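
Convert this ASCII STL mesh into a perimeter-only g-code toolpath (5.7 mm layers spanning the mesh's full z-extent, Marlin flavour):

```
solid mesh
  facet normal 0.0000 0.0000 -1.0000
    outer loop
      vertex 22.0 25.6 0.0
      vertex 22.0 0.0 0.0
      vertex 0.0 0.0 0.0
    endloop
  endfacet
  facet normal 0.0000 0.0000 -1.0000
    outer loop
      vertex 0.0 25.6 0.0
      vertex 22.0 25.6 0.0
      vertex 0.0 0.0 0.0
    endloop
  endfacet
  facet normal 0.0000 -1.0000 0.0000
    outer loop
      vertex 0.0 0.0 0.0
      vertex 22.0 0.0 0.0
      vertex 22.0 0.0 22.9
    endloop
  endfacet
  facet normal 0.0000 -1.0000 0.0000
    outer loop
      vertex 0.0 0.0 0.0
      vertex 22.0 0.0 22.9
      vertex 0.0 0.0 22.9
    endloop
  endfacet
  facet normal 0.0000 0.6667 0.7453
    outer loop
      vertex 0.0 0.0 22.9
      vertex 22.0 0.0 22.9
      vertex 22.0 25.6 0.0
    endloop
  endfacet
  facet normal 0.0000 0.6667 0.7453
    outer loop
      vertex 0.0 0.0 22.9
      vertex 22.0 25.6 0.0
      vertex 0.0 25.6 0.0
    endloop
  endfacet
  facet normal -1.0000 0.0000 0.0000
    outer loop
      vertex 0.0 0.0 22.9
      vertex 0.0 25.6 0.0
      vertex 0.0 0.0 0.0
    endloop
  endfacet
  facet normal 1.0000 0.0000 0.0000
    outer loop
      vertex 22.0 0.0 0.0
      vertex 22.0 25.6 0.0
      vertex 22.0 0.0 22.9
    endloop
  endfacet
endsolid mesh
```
; perimeter-only toolpath
G21 ; units = mm
G90 ; absolute positioning
G28 ; home
; layer 1
G0 Z5.7
G0 X0.0 Y0.0
G1 X22.0 Y0.0
G1 X22.0 Y19.2
G1 X0.0 Y19.2
G1 X0.0 Y0.0
; layer 2
G0 Z11.4
G0 X0.0 Y0.0
G1 X22.0 Y0.0
G1 X22.0 Y12.8
G1 X0.0 Y12.8
G1 X0.0 Y0.0
; layer 3
G0 Z17.2
G0 X0.0 Y0.0
G1 X22.0 Y0.0
G1 X22.0 Y6.4
G1 X0.0 Y6.4
G1 X0.0 Y0.0
M2 ; end

The solid is a wedge (ramp): 22 × 25.6 mm base, rising to 22.9 mm along the y=0 edge and sloping linearly to z=0 at y=25.6. Slicing at Δz = 5.7 mm — 4 equal slices spanning the solid's height, so layer i sits at z = i·h/4 — gives 3 non-empty perimeters. Each is a 4-segment closed polygon; G0 lifts to the layer z and rapids to the start vertex, then G1 traces the edges. The cross-section shrinks linearly with z (the slice at the apex is degenerate and omitted).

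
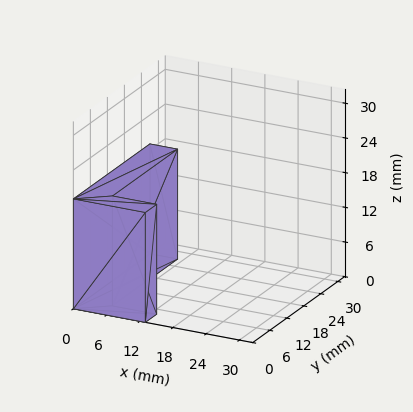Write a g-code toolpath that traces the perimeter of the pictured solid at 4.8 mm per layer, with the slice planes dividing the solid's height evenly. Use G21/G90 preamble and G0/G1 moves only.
Reading the render: the shape is an L-shaped prism: outer 13 × 27 mm, arm thicknesses ≈ 4 mm (horizontal) and 5 mm (vertical), extruded 19 mm in z (dimensions read to the nearest mm from the axis ticks). For the g-code, the solid's height is divided into equal slices at the stated Δz and each level perimeter traced with G1 moves after a G0 lift.

; perimeter-only toolpath
G21 ; units = mm
G90 ; absolute positioning
G28 ; home
; layer 1
G0 Z4.8
G0 X0.0 Y0.0
G1 X13.0 Y0.0
G1 X13.0 Y4.0
G1 X5.0 Y4.0
G1 X5.0 Y27.0
G1 X0.0 Y27.0
G1 X0.0 Y0.0
; layer 2
G0 Z9.5
G0 X0.0 Y0.0
G1 X13.0 Y0.0
G1 X13.0 Y4.0
G1 X5.0 Y4.0
G1 X5.0 Y27.0
G1 X0.0 Y27.0
G1 X0.0 Y0.0
; layer 3
G0 Z14.2
G0 X0.0 Y0.0
G1 X13.0 Y0.0
G1 X13.0 Y4.0
G1 X5.0 Y4.0
G1 X5.0 Y27.0
G1 X0.0 Y27.0
G1 X0.0 Y0.0
; layer 4
G0 Z19.0
G0 X0.0 Y0.0
G1 X13.0 Y0.0
G1 X13.0 Y4.0
G1 X5.0 Y4.0
G1 X5.0 Y27.0
G1 X0.0 Y27.0
G1 X0.0 Y0.0
M2 ; end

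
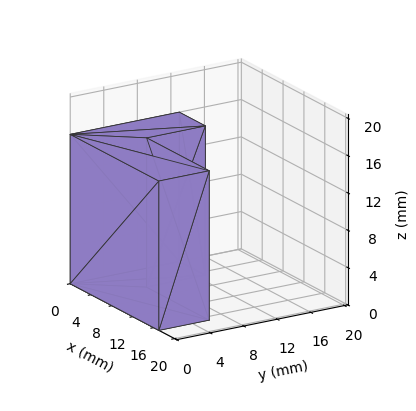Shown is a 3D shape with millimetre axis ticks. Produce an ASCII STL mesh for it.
Reading the render: the shape is an L-shaped prism: outer 17 × 13 mm, arm thicknesses ≈ 6 mm (horizontal) and 5 mm (vertical), extruded 16 mm in z (dimensions read to the nearest mm from the axis ticks). For the STL, each face is triangulated and given an outward normal.

solid part
  facet normal 0.0000 0.0000 -1.0000
    outer loop
      vertex 17.0 6.0 0.0
      vertex 17.0 0.0 0.0
      vertex 0.0 0.0 0.0
    endloop
  endfacet
  facet normal 0.0000 0.0000 -1.0000
    outer loop
      vertex 5.0 6.0 0.0
      vertex 17.0 6.0 0.0
      vertex 0.0 0.0 0.0
    endloop
  endfacet
  facet normal 0.0000 0.0000 -1.0000
    outer loop
      vertex 5.0 13.0 0.0
      vertex 5.0 6.0 0.0
      vertex 0.0 0.0 0.0
    endloop
  endfacet
  facet normal 0.0000 0.0000 -1.0000
    outer loop
      vertex 0.0 13.0 0.0
      vertex 5.0 13.0 0.0
      vertex 0.0 0.0 0.0
    endloop
  endfacet
  facet normal 0.0000 0.0000 1.0000
    outer loop
      vertex 0.0 0.0 16.0
      vertex 17.0 0.0 16.0
      vertex 17.0 6.0 16.0
    endloop
  endfacet
  facet normal 0.0000 0.0000 1.0000
    outer loop
      vertex 0.0 0.0 16.0
      vertex 17.0 6.0 16.0
      vertex 5.0 6.0 16.0
    endloop
  endfacet
  facet normal 0.0000 0.0000 1.0000
    outer loop
      vertex 0.0 0.0 16.0
      vertex 5.0 6.0 16.0
      vertex 5.0 13.0 16.0
    endloop
  endfacet
  facet normal 0.0000 0.0000 1.0000
    outer loop
      vertex 0.0 0.0 16.0
      vertex 5.0 13.0 16.0
      vertex 0.0 13.0 16.0
    endloop
  endfacet
  facet normal 0.0000 -1.0000 0.0000
    outer loop
      vertex 0.0 0.0 0.0
      vertex 17.0 0.0 0.0
      vertex 17.0 0.0 16.0
    endloop
  endfacet
  facet normal 0.0000 -1.0000 0.0000
    outer loop
      vertex 0.0 0.0 0.0
      vertex 17.0 0.0 16.0
      vertex 0.0 0.0 16.0
    endloop
  endfacet
  facet normal 1.0000 0.0000 0.0000
    outer loop
      vertex 17.0 0.0 0.0
      vertex 17.0 6.0 0.0
      vertex 17.0 6.0 16.0
    endloop
  endfacet
  facet normal 1.0000 0.0000 0.0000
    outer loop
      vertex 17.0 0.0 0.0
      vertex 17.0 6.0 16.0
      vertex 17.0 0.0 16.0
    endloop
  endfacet
  facet normal 0.0000 1.0000 0.0000
    outer loop
      vertex 17.0 6.0 0.0
      vertex 5.0 6.0 0.0
      vertex 5.0 6.0 16.0
    endloop
  endfacet
  facet normal 0.0000 1.0000 0.0000
    outer loop
      vertex 17.0 6.0 0.0
      vertex 5.0 6.0 16.0
      vertex 17.0 6.0 16.0
    endloop
  endfacet
  facet normal 1.0000 0.0000 0.0000
    outer loop
      vertex 5.0 6.0 0.0
      vertex 5.0 13.0 0.0
      vertex 5.0 13.0 16.0
    endloop
  endfacet
  facet normal 1.0000 0.0000 0.0000
    outer loop
      vertex 5.0 6.0 0.0
      vertex 5.0 13.0 16.0
      vertex 5.0 6.0 16.0
    endloop
  endfacet
  facet normal 0.0000 1.0000 0.0000
    outer loop
      vertex 5.0 13.0 0.0
      vertex 0.0 13.0 0.0
      vertex 0.0 13.0 16.0
    endloop
  endfacet
  facet normal 0.0000 1.0000 0.0000
    outer loop
      vertex 5.0 13.0 0.0
      vertex 0.0 13.0 16.0
      vertex 5.0 13.0 16.0
    endloop
  endfacet
  facet normal -1.0000 0.0000 0.0000
    outer loop
      vertex 0.0 13.0 0.0
      vertex 0.0 0.0 0.0
      vertex 0.0 0.0 16.0
    endloop
  endfacet
  facet normal -1.0000 0.0000 0.0000
    outer loop
      vertex 0.0 13.0 0.0
      vertex 0.0 0.0 16.0
      vertex 0.0 13.0 16.0
    endloop
  endfacet
endsolid part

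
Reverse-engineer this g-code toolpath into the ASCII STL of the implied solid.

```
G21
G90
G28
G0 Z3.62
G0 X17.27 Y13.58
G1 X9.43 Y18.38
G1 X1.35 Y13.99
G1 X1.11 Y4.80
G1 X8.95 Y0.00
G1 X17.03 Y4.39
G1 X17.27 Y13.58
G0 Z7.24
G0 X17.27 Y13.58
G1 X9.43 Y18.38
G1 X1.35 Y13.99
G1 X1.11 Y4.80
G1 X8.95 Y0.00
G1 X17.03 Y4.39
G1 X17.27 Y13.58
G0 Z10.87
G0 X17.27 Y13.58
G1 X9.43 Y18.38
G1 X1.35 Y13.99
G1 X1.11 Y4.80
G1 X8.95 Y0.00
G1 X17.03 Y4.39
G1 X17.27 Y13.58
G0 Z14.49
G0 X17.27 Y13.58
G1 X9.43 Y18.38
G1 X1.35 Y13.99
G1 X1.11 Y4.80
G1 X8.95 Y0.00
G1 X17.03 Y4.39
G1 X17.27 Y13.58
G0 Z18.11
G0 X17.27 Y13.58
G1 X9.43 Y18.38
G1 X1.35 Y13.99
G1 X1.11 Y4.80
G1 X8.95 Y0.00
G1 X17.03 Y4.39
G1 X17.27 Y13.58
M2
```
solid part
  facet normal 0.0000 0.0000 -1.0000
    outer loop
      vertex 1.35 13.99 0.00
      vertex 9.43 18.38 0.00
      vertex 17.27 13.58 0.00
    endloop
  endfacet
  facet normal 0.0000 0.0000 -1.0000
    outer loop
      vertex 1.11 4.80 0.00
      vertex 1.35 13.99 0.00
      vertex 17.27 13.58 0.00
    endloop
  endfacet
  facet normal 0.0000 0.0000 -1.0000
    outer loop
      vertex 8.95 0.00 0.00
      vertex 1.11 4.80 0.00
      vertex 17.27 13.58 0.00
    endloop
  endfacet
  facet normal 0.0000 0.0000 -1.0000
    outer loop
      vertex 17.03 4.39 0.00
      vertex 8.95 0.00 0.00
      vertex 17.27 13.58 0.00
    endloop
  endfacet
  facet normal 0.0000 0.0000 1.0000
    outer loop
      vertex 17.27 13.58 18.11
      vertex 9.43 18.38 18.11
      vertex 1.35 13.99 18.11
    endloop
  endfacet
  facet normal 0.0000 0.0000 1.0000
    outer loop
      vertex 17.27 13.58 18.11
      vertex 1.35 13.99 18.11
      vertex 1.11 4.80 18.11
    endloop
  endfacet
  facet normal 0.0000 0.0000 1.0000
    outer loop
      vertex 17.27 13.58 18.11
      vertex 1.11 4.80 18.11
      vertex 8.95 0.00 18.11
    endloop
  endfacet
  facet normal 0.0000 0.0000 1.0000
    outer loop
      vertex 17.27 13.58 18.11
      vertex 8.95 0.00 18.11
      vertex 17.03 4.39 18.11
    endloop
  endfacet
  facet normal 0.5222 0.8529 0.0000
    outer loop
      vertex 17.27 13.58 0.00
      vertex 9.43 18.38 0.00
      vertex 9.43 18.38 18.11
    endloop
  endfacet
  facet normal 0.5222 0.8529 0.0000
    outer loop
      vertex 17.27 13.58 0.00
      vertex 9.43 18.38 18.11
      vertex 17.27 13.58 18.11
    endloop
  endfacet
  facet normal -0.4774 0.8787 0.0000
    outer loop
      vertex 9.43 18.38 0.00
      vertex 1.35 13.99 0.00
      vertex 1.35 13.99 18.11
    endloop
  endfacet
  facet normal -0.4774 0.8787 0.0000
    outer loop
      vertex 9.43 18.38 0.00
      vertex 1.35 13.99 18.11
      vertex 9.43 18.38 18.11
    endloop
  endfacet
  facet normal -0.9997 0.0261 0.0000
    outer loop
      vertex 1.35 13.99 0.00
      vertex 1.11 4.80 0.00
      vertex 1.11 4.80 18.11
    endloop
  endfacet
  facet normal -0.9997 0.0261 0.0000
    outer loop
      vertex 1.35 13.99 0.00
      vertex 1.11 4.80 18.11
      vertex 1.35 13.99 18.11
    endloop
  endfacet
  facet normal -0.5222 -0.8529 0.0000
    outer loop
      vertex 1.11 4.80 0.00
      vertex 8.95 0.00 0.00
      vertex 8.95 0.00 18.11
    endloop
  endfacet
  facet normal -0.5222 -0.8529 0.0000
    outer loop
      vertex 1.11 4.80 0.00
      vertex 8.95 0.00 18.11
      vertex 1.11 4.80 18.11
    endloop
  endfacet
  facet normal 0.4774 -0.8787 0.0000
    outer loop
      vertex 8.95 0.00 0.00
      vertex 17.03 4.39 0.00
      vertex 17.03 4.39 18.11
    endloop
  endfacet
  facet normal 0.4774 -0.8787 0.0000
    outer loop
      vertex 8.95 0.00 0.00
      vertex 17.03 4.39 18.11
      vertex 8.95 0.00 18.11
    endloop
  endfacet
  facet normal 0.9997 -0.0261 0.0000
    outer loop
      vertex 17.03 4.39 0.00
      vertex 17.27 13.58 0.00
      vertex 17.27 13.58 18.11
    endloop
  endfacet
  facet normal 0.9997 -0.0261 0.0000
    outer loop
      vertex 17.03 4.39 0.00
      vertex 17.27 13.58 18.11
      vertex 17.03 4.39 18.11
    endloop
  endfacet
endsolid part

The G0 Z moves step by Δz≈3.62 mm. Every layer's G1 loop is the same polygon, so the solid is a straight extrusion of it from z=0 to z≈18.1. Closing with flat bottom and top caps and triangulating gives 20 facets — a regular 6-sided prism (a cylinder approximated with 6 flat sides), circumscribed radius ≈ 9.19 mm, height ≈ 18.1 mm.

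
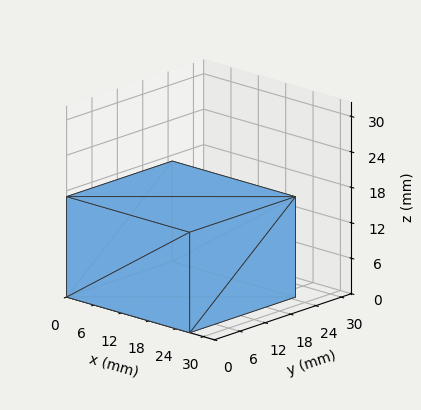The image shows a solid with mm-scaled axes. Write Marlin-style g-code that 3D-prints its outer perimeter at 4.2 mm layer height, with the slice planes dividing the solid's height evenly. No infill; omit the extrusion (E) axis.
Reading the render: the shape is a rectangular box, roughly 27 × 25 mm footprint and 17 mm tall (dimensions read to the nearest mm from the axis ticks). For the g-code, the solid's height is divided into equal slices at the stated Δz and each level perimeter traced with G1 moves after a G0 lift.

; perimeter-only toolpath
G21 ; units = mm
G90 ; absolute positioning
G28 ; home
; layer 1
G0 Z4.2
G0 X0.0 Y0.0
G1 X27.0 Y0.0
G1 X27.0 Y25.0
G1 X0.0 Y25.0
G1 X0.0 Y0.0
; layer 2
G0 Z8.5
G0 X0.0 Y0.0
G1 X27.0 Y0.0
G1 X27.0 Y25.0
G1 X0.0 Y25.0
G1 X0.0 Y0.0
; layer 3
G0 Z12.8
G0 X0.0 Y0.0
G1 X27.0 Y0.0
G1 X27.0 Y25.0
G1 X0.0 Y25.0
G1 X0.0 Y0.0
; layer 4
G0 Z17.0
G0 X0.0 Y0.0
G1 X27.0 Y0.0
G1 X27.0 Y25.0
G1 X0.0 Y25.0
G1 X0.0 Y0.0
M2 ; end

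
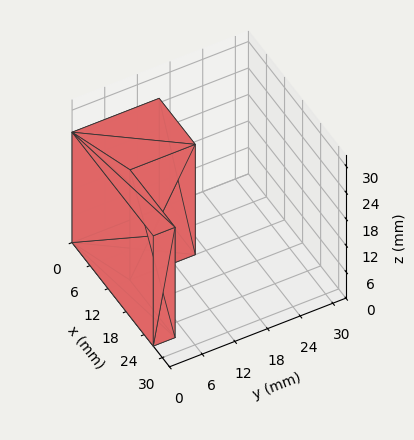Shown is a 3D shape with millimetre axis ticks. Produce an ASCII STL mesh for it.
Reading the render: the shape is an L-shaped prism: outer 27 × 16 mm, arm thicknesses ≈ 4 mm (horizontal) and 12 mm (vertical), extruded 25 mm in z (dimensions read to the nearest mm from the axis ticks). For the STL, each face is triangulated and given an outward normal.

solid part
  facet normal 0.0000 0.0000 -1.0000
    outer loop
      vertex 27.0 4.0 0.0
      vertex 27.0 0.0 0.0
      vertex 0.0 0.0 0.0
    endloop
  endfacet
  facet normal 0.0000 0.0000 -1.0000
    outer loop
      vertex 12.0 4.0 0.0
      vertex 27.0 4.0 0.0
      vertex 0.0 0.0 0.0
    endloop
  endfacet
  facet normal 0.0000 0.0000 -1.0000
    outer loop
      vertex 12.0 16.0 0.0
      vertex 12.0 4.0 0.0
      vertex 0.0 0.0 0.0
    endloop
  endfacet
  facet normal 0.0000 0.0000 -1.0000
    outer loop
      vertex 0.0 16.0 0.0
      vertex 12.0 16.0 0.0
      vertex 0.0 0.0 0.0
    endloop
  endfacet
  facet normal 0.0000 0.0000 1.0000
    outer loop
      vertex 0.0 0.0 25.0
      vertex 27.0 0.0 25.0
      vertex 27.0 4.0 25.0
    endloop
  endfacet
  facet normal 0.0000 0.0000 1.0000
    outer loop
      vertex 0.0 0.0 25.0
      vertex 27.0 4.0 25.0
      vertex 12.0 4.0 25.0
    endloop
  endfacet
  facet normal 0.0000 0.0000 1.0000
    outer loop
      vertex 0.0 0.0 25.0
      vertex 12.0 4.0 25.0
      vertex 12.0 16.0 25.0
    endloop
  endfacet
  facet normal 0.0000 0.0000 1.0000
    outer loop
      vertex 0.0 0.0 25.0
      vertex 12.0 16.0 25.0
      vertex 0.0 16.0 25.0
    endloop
  endfacet
  facet normal 0.0000 -1.0000 0.0000
    outer loop
      vertex 0.0 0.0 0.0
      vertex 27.0 0.0 0.0
      vertex 27.0 0.0 25.0
    endloop
  endfacet
  facet normal 0.0000 -1.0000 0.0000
    outer loop
      vertex 0.0 0.0 0.0
      vertex 27.0 0.0 25.0
      vertex 0.0 0.0 25.0
    endloop
  endfacet
  facet normal 1.0000 0.0000 0.0000
    outer loop
      vertex 27.0 0.0 0.0
      vertex 27.0 4.0 0.0
      vertex 27.0 4.0 25.0
    endloop
  endfacet
  facet normal 1.0000 0.0000 0.0000
    outer loop
      vertex 27.0 0.0 0.0
      vertex 27.0 4.0 25.0
      vertex 27.0 0.0 25.0
    endloop
  endfacet
  facet normal 0.0000 1.0000 0.0000
    outer loop
      vertex 27.0 4.0 0.0
      vertex 12.0 4.0 0.0
      vertex 12.0 4.0 25.0
    endloop
  endfacet
  facet normal 0.0000 1.0000 0.0000
    outer loop
      vertex 27.0 4.0 0.0
      vertex 12.0 4.0 25.0
      vertex 27.0 4.0 25.0
    endloop
  endfacet
  facet normal 1.0000 0.0000 0.0000
    outer loop
      vertex 12.0 4.0 0.0
      vertex 12.0 16.0 0.0
      vertex 12.0 16.0 25.0
    endloop
  endfacet
  facet normal 1.0000 0.0000 0.0000
    outer loop
      vertex 12.0 4.0 0.0
      vertex 12.0 16.0 25.0
      vertex 12.0 4.0 25.0
    endloop
  endfacet
  facet normal 0.0000 1.0000 0.0000
    outer loop
      vertex 12.0 16.0 0.0
      vertex 0.0 16.0 0.0
      vertex 0.0 16.0 25.0
    endloop
  endfacet
  facet normal 0.0000 1.0000 0.0000
    outer loop
      vertex 12.0 16.0 0.0
      vertex 0.0 16.0 25.0
      vertex 12.0 16.0 25.0
    endloop
  endfacet
  facet normal -1.0000 0.0000 0.0000
    outer loop
      vertex 0.0 16.0 0.0
      vertex 0.0 0.0 0.0
      vertex 0.0 0.0 25.0
    endloop
  endfacet
  facet normal -1.0000 0.0000 0.0000
    outer loop
      vertex 0.0 16.0 0.0
      vertex 0.0 0.0 25.0
      vertex 0.0 16.0 25.0
    endloop
  endfacet
endsolid part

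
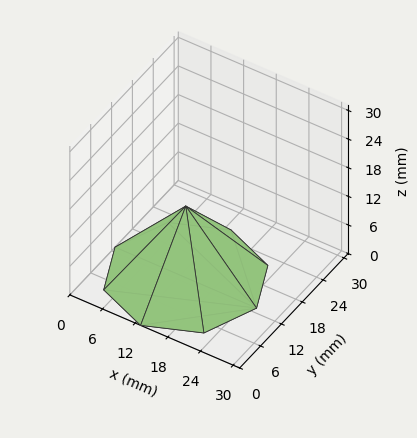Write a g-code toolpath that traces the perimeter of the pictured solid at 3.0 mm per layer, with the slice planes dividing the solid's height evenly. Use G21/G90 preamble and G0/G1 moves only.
Reading the render: the shape is a regular 8-sided pyramid, base circumscribed radius ≈ 13 mm, apex at z ≈ 15 mm (dimensions read to the nearest mm from the axis ticks). For the g-code, the solid's height is divided into equal slices at the stated Δz and each level perimeter traced with G1 moves after a G0 lift.

; perimeter-only toolpath
G21 ; units = mm
G90 ; absolute positioning
G28 ; home
; layer 1
G0 Z3.0
G0 X23.4 Y13.0
G1 X20.4 Y20.4
G1 X13.0 Y23.4
G1 X5.6 Y20.4
G1 X2.6 Y13.0
G1 X5.6 Y5.6
G1 X13.0 Y2.6
G1 X20.4 Y5.6
G1 X23.4 Y13.0
; layer 2
G0 Z6.0
G0 X20.8 Y13.0
G1 X18.5 Y18.5
G1 X13.0 Y20.8
G1 X7.5 Y18.5
G1 X5.2 Y13.0
G1 X7.5 Y7.5
G1 X13.0 Y5.2
G1 X18.5 Y7.5
G1 X20.8 Y13.0
; layer 3
G0 Z9.0
G0 X18.2 Y13.0
G1 X16.7 Y16.7
G1 X13.0 Y18.2
G1 X9.3 Y16.7
G1 X7.8 Y13.0
G1 X9.3 Y9.3
G1 X13.0 Y7.8
G1 X16.7 Y9.3
G1 X18.2 Y13.0
; layer 4
G0 Z12.0
G0 X15.6 Y13.0
G1 X14.8 Y14.8
G1 X13.0 Y15.6
G1 X11.2 Y14.8
G1 X10.4 Y13.0
G1 X11.2 Y11.2
G1 X13.0 Y10.4
G1 X14.8 Y11.2
G1 X15.6 Y13.0
M2 ; end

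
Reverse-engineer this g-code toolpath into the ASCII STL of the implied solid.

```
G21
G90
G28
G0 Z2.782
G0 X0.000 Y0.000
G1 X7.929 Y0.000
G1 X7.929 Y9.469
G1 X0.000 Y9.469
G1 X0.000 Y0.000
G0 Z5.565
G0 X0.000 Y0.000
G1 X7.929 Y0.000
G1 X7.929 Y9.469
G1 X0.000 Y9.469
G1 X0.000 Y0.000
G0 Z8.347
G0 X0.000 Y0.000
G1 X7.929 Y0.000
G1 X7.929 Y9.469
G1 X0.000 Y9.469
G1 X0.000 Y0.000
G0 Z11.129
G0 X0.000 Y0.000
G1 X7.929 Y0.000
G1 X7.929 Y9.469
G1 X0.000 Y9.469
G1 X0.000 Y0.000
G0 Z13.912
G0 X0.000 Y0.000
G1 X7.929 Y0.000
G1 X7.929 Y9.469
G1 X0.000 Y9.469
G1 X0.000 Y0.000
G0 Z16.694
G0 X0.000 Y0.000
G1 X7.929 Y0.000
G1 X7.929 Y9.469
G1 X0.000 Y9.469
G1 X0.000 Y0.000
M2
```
solid part
  facet normal 0.0000 0.0000 -1.0000
    outer loop
      vertex 7.929 9.469 0.000
      vertex 7.929 0.000 0.000
      vertex 0.000 0.000 0.000
    endloop
  endfacet
  facet normal 0.0000 0.0000 -1.0000
    outer loop
      vertex 0.000 9.469 0.000
      vertex 7.929 9.469 0.000
      vertex 0.000 0.000 0.000
    endloop
  endfacet
  facet normal 0.0000 0.0000 1.0000
    outer loop
      vertex 0.000 0.000 16.694
      vertex 7.929 0.000 16.694
      vertex 7.929 9.469 16.694
    endloop
  endfacet
  facet normal 0.0000 0.0000 1.0000
    outer loop
      vertex 0.000 0.000 16.694
      vertex 7.929 9.469 16.694
      vertex 0.000 9.469 16.694
    endloop
  endfacet
  facet normal 0.0000 -1.0000 0.0000
    outer loop
      vertex 0.000 0.000 0.000
      vertex 7.929 0.000 0.000
      vertex 7.929 0.000 16.694
    endloop
  endfacet
  facet normal 0.0000 -1.0000 0.0000
    outer loop
      vertex 0.000 0.000 0.000
      vertex 7.929 0.000 16.694
      vertex 0.000 0.000 16.694
    endloop
  endfacet
  facet normal 0.0000 1.0000 0.0000
    outer loop
      vertex 7.929 9.469 16.694
      vertex 7.929 9.469 0.000
      vertex 0.000 9.469 0.000
    endloop
  endfacet
  facet normal 0.0000 1.0000 0.0000
    outer loop
      vertex 0.000 9.469 16.694
      vertex 7.929 9.469 16.694
      vertex 0.000 9.469 0.000
    endloop
  endfacet
  facet normal -1.0000 0.0000 0.0000
    outer loop
      vertex 0.000 9.469 16.694
      vertex 0.000 9.469 0.000
      vertex 0.000 0.000 0.000
    endloop
  endfacet
  facet normal -1.0000 0.0000 0.0000
    outer loop
      vertex 0.000 0.000 16.694
      vertex 0.000 9.469 16.694
      vertex 0.000 0.000 0.000
    endloop
  endfacet
  facet normal 1.0000 0.0000 0.0000
    outer loop
      vertex 7.929 0.000 0.000
      vertex 7.929 9.469 0.000
      vertex 7.929 9.469 16.694
    endloop
  endfacet
  facet normal 1.0000 0.0000 0.0000
    outer loop
      vertex 7.929 0.000 0.000
      vertex 7.929 9.469 16.694
      vertex 7.929 0.000 16.694
    endloop
  endfacet
endsolid part

The G0 Z moves step by Δz≈2.782 mm. Every layer's G1 loop is the same polygon, so the solid is a straight extrusion of it from z=0 to z≈16.7. Closing with flat bottom and top caps and triangulating gives 12 facets — a rectangular box, roughly 7.93 × 9.47 mm footprint and 16.7 mm tall.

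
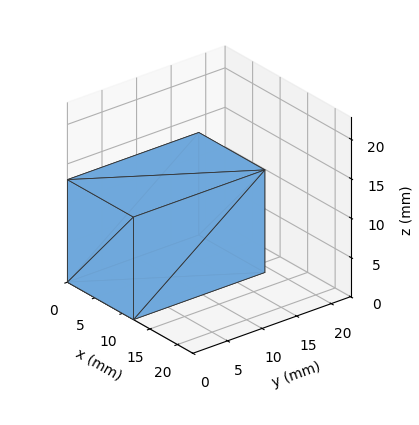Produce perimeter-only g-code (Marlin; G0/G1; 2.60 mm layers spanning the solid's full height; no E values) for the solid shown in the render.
Reading the render: the shape is a rectangular box, roughly 12 × 19 mm footprint and 13 mm tall (dimensions read to the nearest mm from the axis ticks). For the g-code, the solid's height is divided into equal slices at the stated Δz and each level perimeter traced with G1 moves after a G0 lift.

; perimeter-only toolpath
G21 ; units = mm
G90 ; absolute positioning
G28 ; home
; layer 1
G0 Z2.60
G0 X0.00 Y0.00
G1 X12.00 Y0.00
G1 X12.00 Y19.00
G1 X0.00 Y19.00
G1 X0.00 Y0.00
; layer 2
G0 Z5.20
G0 X0.00 Y0.00
G1 X12.00 Y0.00
G1 X12.00 Y19.00
G1 X0.00 Y19.00
G1 X0.00 Y0.00
; layer 3
G0 Z7.80
G0 X0.00 Y0.00
G1 X12.00 Y0.00
G1 X12.00 Y19.00
G1 X0.00 Y19.00
G1 X0.00 Y0.00
; layer 4
G0 Z10.40
G0 X0.00 Y0.00
G1 X12.00 Y0.00
G1 X12.00 Y19.00
G1 X0.00 Y19.00
G1 X0.00 Y0.00
; layer 5
G0 Z13.00
G0 X0.00 Y0.00
G1 X12.00 Y0.00
G1 X12.00 Y19.00
G1 X0.00 Y19.00
G1 X0.00 Y0.00
M2 ; end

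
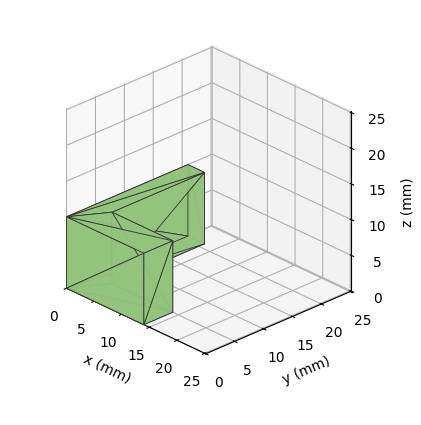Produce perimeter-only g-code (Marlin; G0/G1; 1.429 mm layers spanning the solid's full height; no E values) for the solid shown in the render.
Reading the render: the shape is an L-shaped prism: outer 14 × 21 mm, arm thicknesses ≈ 5 mm (horizontal) and 3 mm (vertical), extruded 10 mm in z (dimensions read to the nearest mm from the axis ticks). For the g-code, the solid's height is divided into equal slices at the stated Δz and each level perimeter traced with G1 moves after a G0 lift.

; perimeter-only toolpath
G21 ; units = mm
G90 ; absolute positioning
G28 ; home
; layer 1
G0 Z1.429
G0 X0.000 Y0.000
G1 X14.000 Y0.000
G1 X14.000 Y5.000
G1 X3.000 Y5.000
G1 X3.000 Y21.000
G1 X0.000 Y21.000
G1 X0.000 Y0.000
; layer 2
G0 Z2.857
G0 X0.000 Y0.000
G1 X14.000 Y0.000
G1 X14.000 Y5.000
G1 X3.000 Y5.000
G1 X3.000 Y21.000
G1 X0.000 Y21.000
G1 X0.000 Y0.000
; layer 3
G0 Z4.286
G0 X0.000 Y0.000
G1 X14.000 Y0.000
G1 X14.000 Y5.000
G1 X3.000 Y5.000
G1 X3.000 Y21.000
G1 X0.000 Y21.000
G1 X0.000 Y0.000
; layer 4
G0 Z5.714
G0 X0.000 Y0.000
G1 X14.000 Y0.000
G1 X14.000 Y5.000
G1 X3.000 Y5.000
G1 X3.000 Y21.000
G1 X0.000 Y21.000
G1 X0.000 Y0.000
; layer 5
G0 Z7.143
G0 X0.000 Y0.000
G1 X14.000 Y0.000
G1 X14.000 Y5.000
G1 X3.000 Y5.000
G1 X3.000 Y21.000
G1 X0.000 Y21.000
G1 X0.000 Y0.000
; layer 6
G0 Z8.571
G0 X0.000 Y0.000
G1 X14.000 Y0.000
G1 X14.000 Y5.000
G1 X3.000 Y5.000
G1 X3.000 Y21.000
G1 X0.000 Y21.000
G1 X0.000 Y0.000
; layer 7
G0 Z10.000
G0 X0.000 Y0.000
G1 X14.000 Y0.000
G1 X14.000 Y5.000
G1 X3.000 Y5.000
G1 X3.000 Y21.000
G1 X0.000 Y21.000
G1 X0.000 Y0.000
M2 ; end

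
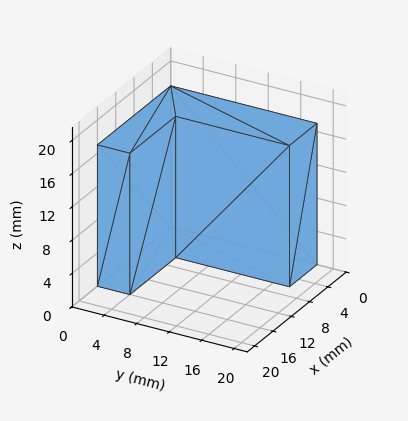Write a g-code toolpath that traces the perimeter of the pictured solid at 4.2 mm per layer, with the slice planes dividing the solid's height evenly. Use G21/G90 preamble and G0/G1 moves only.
Reading the render: the shape is an L-shaped prism: outer 16 × 18 mm, arm thicknesses ≈ 4 mm (horizontal) and 6 mm (vertical), extruded 17 mm in z (dimensions read to the nearest mm from the axis ticks). For the g-code, the solid's height is divided into equal slices at the stated Δz and each level perimeter traced with G1 moves after a G0 lift.

; perimeter-only toolpath
G21 ; units = mm
G90 ; absolute positioning
G28 ; home
; layer 1
G0 Z4.2
G0 X0.0 Y0.0
G1 X16.0 Y0.0
G1 X16.0 Y4.0
G1 X6.0 Y4.0
G1 X6.0 Y18.0
G1 X0.0 Y18.0
G1 X0.0 Y0.0
; layer 2
G0 Z8.5
G0 X0.0 Y0.0
G1 X16.0 Y0.0
G1 X16.0 Y4.0
G1 X6.0 Y4.0
G1 X6.0 Y18.0
G1 X0.0 Y18.0
G1 X0.0 Y0.0
; layer 3
G0 Z12.8
G0 X0.0 Y0.0
G1 X16.0 Y0.0
G1 X16.0 Y4.0
G1 X6.0 Y4.0
G1 X6.0 Y18.0
G1 X0.0 Y18.0
G1 X0.0 Y0.0
; layer 4
G0 Z17.0
G0 X0.0 Y0.0
G1 X16.0 Y0.0
G1 X16.0 Y4.0
G1 X6.0 Y4.0
G1 X6.0 Y18.0
G1 X0.0 Y18.0
G1 X0.0 Y0.0
M2 ; end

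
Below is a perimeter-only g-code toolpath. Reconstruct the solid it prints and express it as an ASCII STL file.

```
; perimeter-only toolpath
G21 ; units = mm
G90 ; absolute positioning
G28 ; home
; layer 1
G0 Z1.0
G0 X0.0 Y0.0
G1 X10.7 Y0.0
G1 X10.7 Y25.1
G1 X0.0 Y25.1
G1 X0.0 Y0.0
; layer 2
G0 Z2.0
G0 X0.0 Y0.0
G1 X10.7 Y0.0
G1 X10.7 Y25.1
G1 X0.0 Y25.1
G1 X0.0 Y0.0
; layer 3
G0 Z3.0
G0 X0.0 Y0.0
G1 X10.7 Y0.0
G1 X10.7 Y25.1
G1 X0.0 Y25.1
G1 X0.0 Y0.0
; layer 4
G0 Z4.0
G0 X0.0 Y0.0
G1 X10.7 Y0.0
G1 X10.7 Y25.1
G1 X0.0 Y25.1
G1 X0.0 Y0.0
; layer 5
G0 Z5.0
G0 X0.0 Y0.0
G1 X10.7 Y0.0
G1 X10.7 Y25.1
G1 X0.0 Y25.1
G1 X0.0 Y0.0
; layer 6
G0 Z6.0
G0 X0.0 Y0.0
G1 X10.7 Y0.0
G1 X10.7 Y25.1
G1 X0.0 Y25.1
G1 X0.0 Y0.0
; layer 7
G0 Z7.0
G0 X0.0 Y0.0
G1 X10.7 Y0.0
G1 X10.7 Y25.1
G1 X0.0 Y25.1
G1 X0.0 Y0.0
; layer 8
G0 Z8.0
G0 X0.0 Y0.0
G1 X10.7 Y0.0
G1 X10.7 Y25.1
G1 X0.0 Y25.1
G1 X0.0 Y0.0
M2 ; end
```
solid part
  facet normal 0.0000 0.0000 -1.0000
    outer loop
      vertex 10.7 25.1 0.0
      vertex 10.7 0.0 0.0
      vertex 0.0 0.0 0.0
    endloop
  endfacet
  facet normal 0.0000 0.0000 -1.0000
    outer loop
      vertex 0.0 25.1 0.0
      vertex 10.7 25.1 0.0
      vertex 0.0 0.0 0.0
    endloop
  endfacet
  facet normal 0.0000 0.0000 1.0000
    outer loop
      vertex 0.0 0.0 8.0
      vertex 10.7 0.0 8.0
      vertex 10.7 25.1 8.0
    endloop
  endfacet
  facet normal 0.0000 0.0000 1.0000
    outer loop
      vertex 0.0 0.0 8.0
      vertex 10.7 25.1 8.0
      vertex 0.0 25.1 8.0
    endloop
  endfacet
  facet normal 0.0000 -1.0000 0.0000
    outer loop
      vertex 0.0 0.0 0.0
      vertex 10.7 0.0 0.0
      vertex 10.7 0.0 8.0
    endloop
  endfacet
  facet normal 0.0000 -1.0000 0.0000
    outer loop
      vertex 0.0 0.0 0.0
      vertex 10.7 0.0 8.0
      vertex 0.0 0.0 8.0
    endloop
  endfacet
  facet normal 0.0000 1.0000 0.0000
    outer loop
      vertex 10.7 25.1 8.0
      vertex 10.7 25.1 0.0
      vertex 0.0 25.1 0.0
    endloop
  endfacet
  facet normal 0.0000 1.0000 0.0000
    outer loop
      vertex 0.0 25.1 8.0
      vertex 10.7 25.1 8.0
      vertex 0.0 25.1 0.0
    endloop
  endfacet
  facet normal -1.0000 0.0000 0.0000
    outer loop
      vertex 0.0 25.1 8.0
      vertex 0.0 25.1 0.0
      vertex 0.0 0.0 0.0
    endloop
  endfacet
  facet normal -1.0000 0.0000 0.0000
    outer loop
      vertex 0.0 0.0 8.0
      vertex 0.0 25.1 8.0
      vertex 0.0 0.0 0.0
    endloop
  endfacet
  facet normal 1.0000 0.0000 0.0000
    outer loop
      vertex 10.7 0.0 0.0
      vertex 10.7 25.1 0.0
      vertex 10.7 25.1 8.0
    endloop
  endfacet
  facet normal 1.0000 0.0000 0.0000
    outer loop
      vertex 10.7 0.0 0.0
      vertex 10.7 25.1 8.0
      vertex 10.7 0.0 8.0
    endloop
  endfacet
endsolid part

The G0 Z moves step by Δz≈1.0 mm. Every layer's G1 loop is the same polygon, so the solid is a straight extrusion of it from z=0 to z≈8. Closing with flat bottom and top caps and triangulating gives 12 facets — a rectangular box, roughly 10.7 × 25.1 mm footprint and 8 mm tall.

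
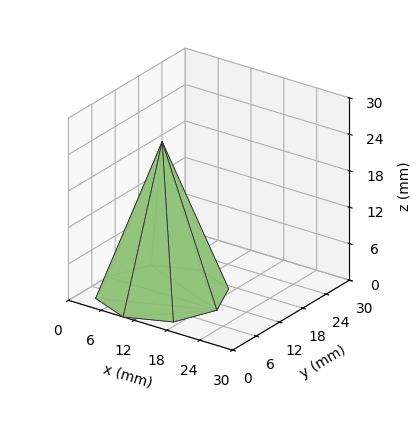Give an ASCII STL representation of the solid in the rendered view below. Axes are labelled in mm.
Reading the render: the shape is a regular 8-sided pyramid, base circumscribed radius ≈ 10 mm, apex at z ≈ 25 mm (dimensions read to the nearest mm from the axis ticks). For the STL, each face is triangulated and given an outward normal.

solid part
  facet normal 0.0000 0.0000 -1.0000
    outer loop
      vertex 10.0 20.0 0.0
      vertex 17.1 17.1 0.0
      vertex 20.0 10.0 0.0
    endloop
  endfacet
  facet normal 0.0000 0.0000 -1.0000
    outer loop
      vertex 2.9 17.1 0.0
      vertex 10.0 20.0 0.0
      vertex 20.0 10.0 0.0
    endloop
  endfacet
  facet normal 0.0000 0.0000 -1.0000
    outer loop
      vertex 0.0 10.0 0.0
      vertex 2.9 17.1 0.0
      vertex 20.0 10.0 0.0
    endloop
  endfacet
  facet normal 0.0000 0.0000 -1.0000
    outer loop
      vertex 2.9 2.9 0.0
      vertex 0.0 10.0 0.0
      vertex 20.0 10.0 0.0
    endloop
  endfacet
  facet normal 0.0000 0.0000 -1.0000
    outer loop
      vertex 10.0 0.0 0.0
      vertex 2.9 2.9 0.0
      vertex 20.0 10.0 0.0
    endloop
  endfacet
  facet normal 0.0000 0.0000 -1.0000
    outer loop
      vertex 17.1 2.9 0.0
      vertex 10.0 0.0 0.0
      vertex 20.0 10.0 0.0
    endloop
  endfacet
  facet normal 0.8681 0.3546 0.3473
    outer loop
      vertex 20.0 10.0 0.0
      vertex 17.1 17.1 0.0
      vertex 10.0 10.0 25.0
    endloop
  endfacet
  facet normal 0.3546 0.8681 0.3473
    outer loop
      vertex 17.1 17.1 0.0
      vertex 10.0 20.0 0.0
      vertex 10.0 10.0 25.0
    endloop
  endfacet
  facet normal -0.3546 0.8681 0.3473
    outer loop
      vertex 10.0 20.0 0.0
      vertex 2.9 17.1 0.0
      vertex 10.0 10.0 25.0
    endloop
  endfacet
  facet normal -0.8681 0.3546 0.3473
    outer loop
      vertex 2.9 17.1 0.0
      vertex 0.0 10.0 0.0
      vertex 10.0 10.0 25.0
    endloop
  endfacet
  facet normal -0.8681 -0.3546 0.3473
    outer loop
      vertex 0.0 10.0 0.0
      vertex 2.9 2.9 0.0
      vertex 10.0 10.0 25.0
    endloop
  endfacet
  facet normal -0.3546 -0.8681 0.3473
    outer loop
      vertex 2.9 2.9 0.0
      vertex 10.0 0.0 0.0
      vertex 10.0 10.0 25.0
    endloop
  endfacet
  facet normal 0.3546 -0.8681 0.3473
    outer loop
      vertex 10.0 0.0 0.0
      vertex 17.1 2.9 0.0
      vertex 10.0 10.0 25.0
    endloop
  endfacet
  facet normal 0.8681 -0.3546 0.3473
    outer loop
      vertex 17.1 2.9 0.0
      vertex 20.0 10.0 0.0
      vertex 10.0 10.0 25.0
    endloop
  endfacet
endsolid part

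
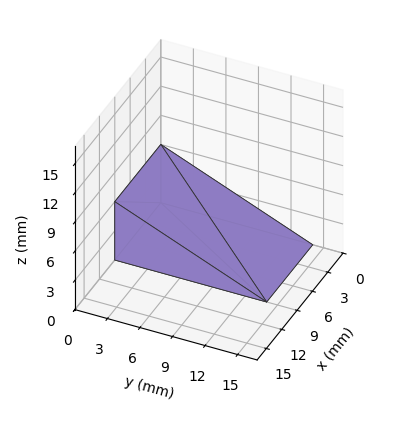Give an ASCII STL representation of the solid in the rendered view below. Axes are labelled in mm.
Reading the render: the shape is a wedge (ramp): 9 × 14 mm base, rising to 6 mm along the y=0 edge and sloping linearly to z=0 at y=14 (dimensions read to the nearest mm from the axis ticks). For the STL, each face is triangulated and given an outward normal.

solid part
  facet normal 0.0000 0.0000 -1.0000
    outer loop
      vertex 9.00 14.00 0.00
      vertex 9.00 0.00 0.00
      vertex 0.00 0.00 0.00
    endloop
  endfacet
  facet normal 0.0000 0.0000 -1.0000
    outer loop
      vertex 0.00 14.00 0.00
      vertex 9.00 14.00 0.00
      vertex 0.00 0.00 0.00
    endloop
  endfacet
  facet normal 0.0000 -1.0000 0.0000
    outer loop
      vertex 0.00 0.00 0.00
      vertex 9.00 0.00 0.00
      vertex 9.00 0.00 6.00
    endloop
  endfacet
  facet normal 0.0000 -1.0000 0.0000
    outer loop
      vertex 0.00 0.00 0.00
      vertex 9.00 0.00 6.00
      vertex 0.00 0.00 6.00
    endloop
  endfacet
  facet normal 0.0000 0.3939 0.9191
    outer loop
      vertex 0.00 0.00 6.00
      vertex 9.00 0.00 6.00
      vertex 9.00 14.00 0.00
    endloop
  endfacet
  facet normal 0.0000 0.3939 0.9191
    outer loop
      vertex 0.00 0.00 6.00
      vertex 9.00 14.00 0.00
      vertex 0.00 14.00 0.00
    endloop
  endfacet
  facet normal -1.0000 0.0000 0.0000
    outer loop
      vertex 0.00 0.00 6.00
      vertex 0.00 14.00 0.00
      vertex 0.00 0.00 0.00
    endloop
  endfacet
  facet normal 1.0000 0.0000 0.0000
    outer loop
      vertex 9.00 0.00 0.00
      vertex 9.00 14.00 0.00
      vertex 9.00 0.00 6.00
    endloop
  endfacet
endsolid part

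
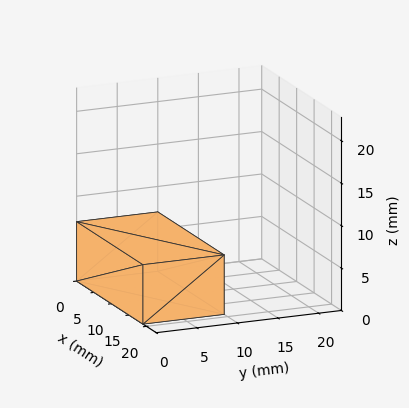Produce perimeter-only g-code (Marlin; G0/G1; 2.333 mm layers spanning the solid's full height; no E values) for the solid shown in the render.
Reading the render: the shape is a rectangular box, roughly 19 × 10 mm footprint and 7 mm tall (dimensions read to the nearest mm from the axis ticks). For the g-code, the solid's height is divided into equal slices at the stated Δz and each level perimeter traced with G1 moves after a G0 lift.

; perimeter-only toolpath
G21 ; units = mm
G90 ; absolute positioning
G28 ; home
; layer 1
G0 Z2.333
G0 X0.000 Y0.000
G1 X19.000 Y0.000
G1 X19.000 Y10.000
G1 X0.000 Y10.000
G1 X0.000 Y0.000
; layer 2
G0 Z4.667
G0 X0.000 Y0.000
G1 X19.000 Y0.000
G1 X19.000 Y10.000
G1 X0.000 Y10.000
G1 X0.000 Y0.000
; layer 3
G0 Z7.000
G0 X0.000 Y0.000
G1 X19.000 Y0.000
G1 X19.000 Y10.000
G1 X0.000 Y10.000
G1 X0.000 Y0.000
M2 ; end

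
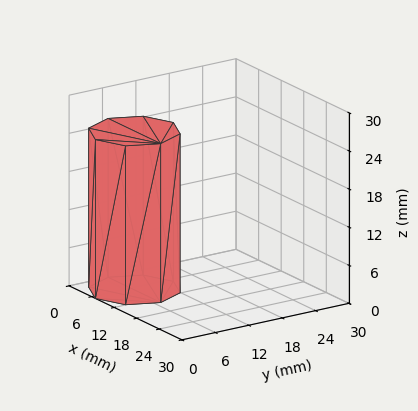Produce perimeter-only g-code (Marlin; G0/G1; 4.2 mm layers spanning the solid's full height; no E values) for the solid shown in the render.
Reading the render: the shape is a regular 8-sided prism (a cylinder approximated with 8 flat sides), circumscribed radius ≈ 7 mm, height ≈ 25 mm (dimensions read to the nearest mm from the axis ticks). For the g-code, the solid's height is divided into equal slices at the stated Δz and each level perimeter traced with G1 moves after a G0 lift.

; perimeter-only toolpath
G21 ; units = mm
G90 ; absolute positioning
G28 ; home
; layer 1
G0 Z4.2
G0 X14.0 Y7.0
G1 X11.9 Y11.9
G1 X7.0 Y14.0
G1 X2.1 Y11.9
G1 X0.0 Y7.0
G1 X2.1 Y2.1
G1 X7.0 Y0.0
G1 X11.9 Y2.1
G1 X14.0 Y7.0
; layer 2
G0 Z8.3
G0 X14.0 Y7.0
G1 X11.9 Y11.9
G1 X7.0 Y14.0
G1 X2.1 Y11.9
G1 X0.0 Y7.0
G1 X2.1 Y2.1
G1 X7.0 Y0.0
G1 X11.9 Y2.1
G1 X14.0 Y7.0
; layer 3
G0 Z12.5
G0 X14.0 Y7.0
G1 X11.9 Y11.9
G1 X7.0 Y14.0
G1 X2.1 Y11.9
G1 X0.0 Y7.0
G1 X2.1 Y2.1
G1 X7.0 Y0.0
G1 X11.9 Y2.1
G1 X14.0 Y7.0
; layer 4
G0 Z16.7
G0 X14.0 Y7.0
G1 X11.9 Y11.9
G1 X7.0 Y14.0
G1 X2.1 Y11.9
G1 X0.0 Y7.0
G1 X2.1 Y2.1
G1 X7.0 Y0.0
G1 X11.9 Y2.1
G1 X14.0 Y7.0
; layer 5
G0 Z20.8
G0 X14.0 Y7.0
G1 X11.9 Y11.9
G1 X7.0 Y14.0
G1 X2.1 Y11.9
G1 X0.0 Y7.0
G1 X2.1 Y2.1
G1 X7.0 Y0.0
G1 X11.9 Y2.1
G1 X14.0 Y7.0
; layer 6
G0 Z25.0
G0 X14.0 Y7.0
G1 X11.9 Y11.9
G1 X7.0 Y14.0
G1 X2.1 Y11.9
G1 X0.0 Y7.0
G1 X2.1 Y2.1
G1 X7.0 Y0.0
G1 X11.9 Y2.1
G1 X14.0 Y7.0
M2 ; end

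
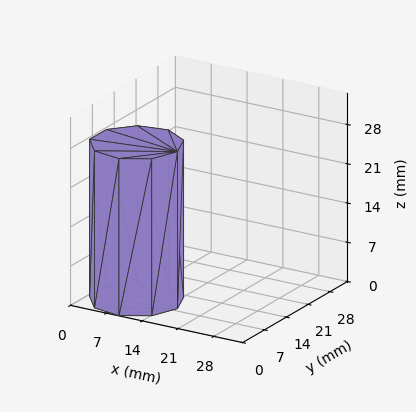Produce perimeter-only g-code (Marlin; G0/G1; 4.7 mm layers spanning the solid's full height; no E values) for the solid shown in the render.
Reading the render: the shape is a regular 9-sided prism (a cylinder approximated with 9 flat sides), circumscribed radius ≈ 8 mm, height ≈ 28 mm (dimensions read to the nearest mm from the axis ticks). For the g-code, the solid's height is divided into equal slices at the stated Δz and each level perimeter traced with G1 moves after a G0 lift.

; perimeter-only toolpath
G21 ; units = mm
G90 ; absolute positioning
G28 ; home
; layer 1
G0 Z4.7
G0 X16.0 Y8.0
G1 X14.1 Y13.1
G1 X9.4 Y15.9
G1 X4.0 Y14.9
G1 X0.5 Y10.7
G1 X0.5 Y5.3
G1 X4.0 Y1.1
G1 X9.4 Y0.1
G1 X14.1 Y2.9
G1 X16.0 Y8.0
; layer 2
G0 Z9.3
G0 X16.0 Y8.0
G1 X14.1 Y13.1
G1 X9.4 Y15.9
G1 X4.0 Y14.9
G1 X0.5 Y10.7
G1 X0.5 Y5.3
G1 X4.0 Y1.1
G1 X9.4 Y0.1
G1 X14.1 Y2.9
G1 X16.0 Y8.0
; layer 3
G0 Z14.0
G0 X16.0 Y8.0
G1 X14.1 Y13.1
G1 X9.4 Y15.9
G1 X4.0 Y14.9
G1 X0.5 Y10.7
G1 X0.5 Y5.3
G1 X4.0 Y1.1
G1 X9.4 Y0.1
G1 X14.1 Y2.9
G1 X16.0 Y8.0
; layer 4
G0 Z18.7
G0 X16.0 Y8.0
G1 X14.1 Y13.1
G1 X9.4 Y15.9
G1 X4.0 Y14.9
G1 X0.5 Y10.7
G1 X0.5 Y5.3
G1 X4.0 Y1.1
G1 X9.4 Y0.1
G1 X14.1 Y2.9
G1 X16.0 Y8.0
; layer 5
G0 Z23.3
G0 X16.0 Y8.0
G1 X14.1 Y13.1
G1 X9.4 Y15.9
G1 X4.0 Y14.9
G1 X0.5 Y10.7
G1 X0.5 Y5.3
G1 X4.0 Y1.1
G1 X9.4 Y0.1
G1 X14.1 Y2.9
G1 X16.0 Y8.0
; layer 6
G0 Z28.0
G0 X16.0 Y8.0
G1 X14.1 Y13.1
G1 X9.4 Y15.9
G1 X4.0 Y14.9
G1 X0.5 Y10.7
G1 X0.5 Y5.3
G1 X4.0 Y1.1
G1 X9.4 Y0.1
G1 X14.1 Y2.9
G1 X16.0 Y8.0
M2 ; end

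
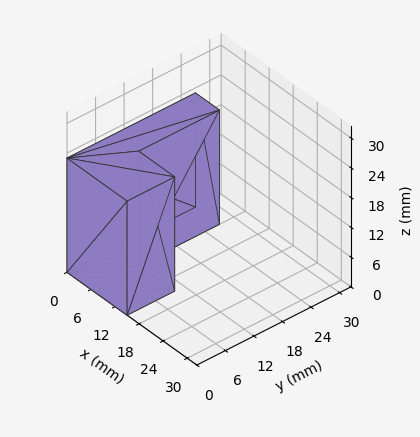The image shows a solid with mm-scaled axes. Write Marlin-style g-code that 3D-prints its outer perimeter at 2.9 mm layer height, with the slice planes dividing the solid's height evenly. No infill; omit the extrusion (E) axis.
Reading the render: the shape is an L-shaped prism: outer 15 × 27 mm, arm thicknesses ≈ 10 mm (horizontal) and 6 mm (vertical), extruded 23 mm in z (dimensions read to the nearest mm from the axis ticks). For the g-code, the solid's height is divided into equal slices at the stated Δz and each level perimeter traced with G1 moves after a G0 lift.

; perimeter-only toolpath
G21 ; units = mm
G90 ; absolute positioning
G28 ; home
; layer 1
G0 Z2.9
G0 X0.0 Y0.0
G1 X15.0 Y0.0
G1 X15.0 Y10.0
G1 X6.0 Y10.0
G1 X6.0 Y27.0
G1 X0.0 Y27.0
G1 X0.0 Y0.0
; layer 2
G0 Z5.8
G0 X0.0 Y0.0
G1 X15.0 Y0.0
G1 X15.0 Y10.0
G1 X6.0 Y10.0
G1 X6.0 Y27.0
G1 X0.0 Y27.0
G1 X0.0 Y0.0
; layer 3
G0 Z8.6
G0 X0.0 Y0.0
G1 X15.0 Y0.0
G1 X15.0 Y10.0
G1 X6.0 Y10.0
G1 X6.0 Y27.0
G1 X0.0 Y27.0
G1 X0.0 Y0.0
; layer 4
G0 Z11.5
G0 X0.0 Y0.0
G1 X15.0 Y0.0
G1 X15.0 Y10.0
G1 X6.0 Y10.0
G1 X6.0 Y27.0
G1 X0.0 Y27.0
G1 X0.0 Y0.0
; layer 5
G0 Z14.4
G0 X0.0 Y0.0
G1 X15.0 Y0.0
G1 X15.0 Y10.0
G1 X6.0 Y10.0
G1 X6.0 Y27.0
G1 X0.0 Y27.0
G1 X0.0 Y0.0
; layer 6
G0 Z17.2
G0 X0.0 Y0.0
G1 X15.0 Y0.0
G1 X15.0 Y10.0
G1 X6.0 Y10.0
G1 X6.0 Y27.0
G1 X0.0 Y27.0
G1 X0.0 Y0.0
; layer 7
G0 Z20.1
G0 X0.0 Y0.0
G1 X15.0 Y0.0
G1 X15.0 Y10.0
G1 X6.0 Y10.0
G1 X6.0 Y27.0
G1 X0.0 Y27.0
G1 X0.0 Y0.0
; layer 8
G0 Z23.0
G0 X0.0 Y0.0
G1 X15.0 Y0.0
G1 X15.0 Y10.0
G1 X6.0 Y10.0
G1 X6.0 Y27.0
G1 X0.0 Y27.0
G1 X0.0 Y0.0
M2 ; end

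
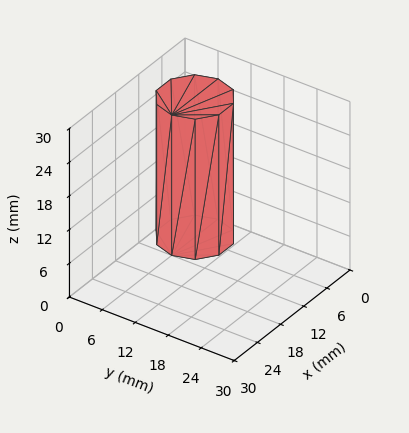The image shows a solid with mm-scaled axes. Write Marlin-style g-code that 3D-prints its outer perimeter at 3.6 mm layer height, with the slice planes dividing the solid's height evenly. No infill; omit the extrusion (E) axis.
Reading the render: the shape is a regular 10-sided prism (a cylinder approximated with 10 flat sides), circumscribed radius ≈ 6 mm, height ≈ 25 mm (dimensions read to the nearest mm from the axis ticks). For the g-code, the solid's height is divided into equal slices at the stated Δz and each level perimeter traced with G1 moves after a G0 lift.

; perimeter-only toolpath
G21 ; units = mm
G90 ; absolute positioning
G28 ; home
; layer 1
G0 Z3.6
G0 X12.0 Y6.0
G1 X10.9 Y9.5
G1 X7.9 Y11.7
G1 X4.1 Y11.7
G1 X1.1 Y9.5
G1 X0.0 Y6.0
G1 X1.1 Y2.5
G1 X4.1 Y0.3
G1 X7.9 Y0.3
G1 X10.9 Y2.5
G1 X12.0 Y6.0
; layer 2
G0 Z7.1
G0 X12.0 Y6.0
G1 X10.9 Y9.5
G1 X7.9 Y11.7
G1 X4.1 Y11.7
G1 X1.1 Y9.5
G1 X0.0 Y6.0
G1 X1.1 Y2.5
G1 X4.1 Y0.3
G1 X7.9 Y0.3
G1 X10.9 Y2.5
G1 X12.0 Y6.0
; layer 3
G0 Z10.7
G0 X12.0 Y6.0
G1 X10.9 Y9.5
G1 X7.9 Y11.7
G1 X4.1 Y11.7
G1 X1.1 Y9.5
G1 X0.0 Y6.0
G1 X1.1 Y2.5
G1 X4.1 Y0.3
G1 X7.9 Y0.3
G1 X10.9 Y2.5
G1 X12.0 Y6.0
; layer 4
G0 Z14.3
G0 X12.0 Y6.0
G1 X10.9 Y9.5
G1 X7.9 Y11.7
G1 X4.1 Y11.7
G1 X1.1 Y9.5
G1 X0.0 Y6.0
G1 X1.1 Y2.5
G1 X4.1 Y0.3
G1 X7.9 Y0.3
G1 X10.9 Y2.5
G1 X12.0 Y6.0
; layer 5
G0 Z17.9
G0 X12.0 Y6.0
G1 X10.9 Y9.5
G1 X7.9 Y11.7
G1 X4.1 Y11.7
G1 X1.1 Y9.5
G1 X0.0 Y6.0
G1 X1.1 Y2.5
G1 X4.1 Y0.3
G1 X7.9 Y0.3
G1 X10.9 Y2.5
G1 X12.0 Y6.0
; layer 6
G0 Z21.4
G0 X12.0 Y6.0
G1 X10.9 Y9.5
G1 X7.9 Y11.7
G1 X4.1 Y11.7
G1 X1.1 Y9.5
G1 X0.0 Y6.0
G1 X1.1 Y2.5
G1 X4.1 Y0.3
G1 X7.9 Y0.3
G1 X10.9 Y2.5
G1 X12.0 Y6.0
; layer 7
G0 Z25.0
G0 X12.0 Y6.0
G1 X10.9 Y9.5
G1 X7.9 Y11.7
G1 X4.1 Y11.7
G1 X1.1 Y9.5
G1 X0.0 Y6.0
G1 X1.1 Y2.5
G1 X4.1 Y0.3
G1 X7.9 Y0.3
G1 X10.9 Y2.5
G1 X12.0 Y6.0
M2 ; end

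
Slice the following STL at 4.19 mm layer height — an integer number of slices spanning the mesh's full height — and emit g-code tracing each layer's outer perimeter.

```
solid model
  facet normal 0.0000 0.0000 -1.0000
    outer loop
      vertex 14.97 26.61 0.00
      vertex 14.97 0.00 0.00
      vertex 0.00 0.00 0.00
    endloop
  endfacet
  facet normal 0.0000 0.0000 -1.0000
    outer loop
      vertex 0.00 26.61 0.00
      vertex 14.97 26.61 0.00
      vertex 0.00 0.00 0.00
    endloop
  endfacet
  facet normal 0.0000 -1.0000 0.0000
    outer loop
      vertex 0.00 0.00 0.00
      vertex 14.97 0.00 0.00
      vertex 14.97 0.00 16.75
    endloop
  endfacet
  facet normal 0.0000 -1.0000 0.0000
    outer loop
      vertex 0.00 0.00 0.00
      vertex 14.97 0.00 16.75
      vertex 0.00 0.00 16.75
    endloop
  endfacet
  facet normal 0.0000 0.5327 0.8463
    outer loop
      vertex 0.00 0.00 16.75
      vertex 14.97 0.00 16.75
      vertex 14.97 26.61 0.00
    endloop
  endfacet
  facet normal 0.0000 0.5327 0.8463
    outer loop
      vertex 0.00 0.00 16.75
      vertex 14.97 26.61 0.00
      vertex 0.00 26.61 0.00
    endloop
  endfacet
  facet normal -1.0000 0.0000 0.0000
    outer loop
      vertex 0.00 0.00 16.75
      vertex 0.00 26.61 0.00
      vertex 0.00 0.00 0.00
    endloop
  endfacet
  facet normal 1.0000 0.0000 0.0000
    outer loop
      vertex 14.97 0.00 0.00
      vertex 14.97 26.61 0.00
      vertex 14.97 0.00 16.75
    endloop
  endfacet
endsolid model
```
; perimeter-only toolpath
G21 ; units = mm
G90 ; absolute positioning
G28 ; home
; layer 1
G0 Z4.19
G0 X0.00 Y0.00
G1 X14.97 Y0.00
G1 X14.97 Y19.96
G1 X0.00 Y19.96
G1 X0.00 Y0.00
; layer 2
G0 Z8.38
G0 X0.00 Y0.00
G1 X14.97 Y0.00
G1 X14.97 Y13.30
G1 X0.00 Y13.30
G1 X0.00 Y0.00
; layer 3
G0 Z12.56
G0 X0.00 Y0.00
G1 X14.97 Y0.00
G1 X14.97 Y6.65
G1 X0.00 Y6.65
G1 X0.00 Y0.00
M2 ; end

The solid is a wedge (ramp): 15 × 26.6 mm base, rising to 16.8 mm along the y=0 edge and sloping linearly to z=0 at y=26.6. Slicing at Δz = 4.19 mm — 4 equal slices spanning the solid's height, so layer i sits at z = i·h/4 — gives 3 non-empty perimeters. Each is a 4-segment closed polygon; G0 lifts to the layer z and rapids to the start vertex, then G1 traces the edges. The cross-section shrinks linearly with z (the slice at the apex is degenerate and omitted).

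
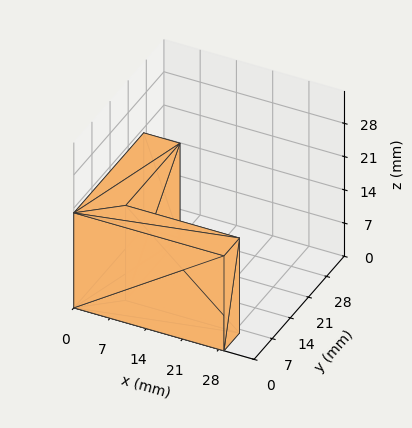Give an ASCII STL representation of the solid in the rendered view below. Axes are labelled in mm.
Reading the render: the shape is an L-shaped prism: outer 29 × 27 mm, arm thicknesses ≈ 6 mm (horizontal) and 7 mm (vertical), extruded 20 mm in z (dimensions read to the nearest mm from the axis ticks). For the STL, each face is triangulated and given an outward normal.

solid part
  facet normal 0.0000 0.0000 -1.0000
    outer loop
      vertex 29.00 6.00 0.00
      vertex 29.00 0.00 0.00
      vertex 0.00 0.00 0.00
    endloop
  endfacet
  facet normal 0.0000 0.0000 -1.0000
    outer loop
      vertex 7.00 6.00 0.00
      vertex 29.00 6.00 0.00
      vertex 0.00 0.00 0.00
    endloop
  endfacet
  facet normal 0.0000 0.0000 -1.0000
    outer loop
      vertex 7.00 27.00 0.00
      vertex 7.00 6.00 0.00
      vertex 0.00 0.00 0.00
    endloop
  endfacet
  facet normal 0.0000 0.0000 -1.0000
    outer loop
      vertex 0.00 27.00 0.00
      vertex 7.00 27.00 0.00
      vertex 0.00 0.00 0.00
    endloop
  endfacet
  facet normal 0.0000 0.0000 1.0000
    outer loop
      vertex 0.00 0.00 20.00
      vertex 29.00 0.00 20.00
      vertex 29.00 6.00 20.00
    endloop
  endfacet
  facet normal 0.0000 0.0000 1.0000
    outer loop
      vertex 0.00 0.00 20.00
      vertex 29.00 6.00 20.00
      vertex 7.00 6.00 20.00
    endloop
  endfacet
  facet normal 0.0000 0.0000 1.0000
    outer loop
      vertex 0.00 0.00 20.00
      vertex 7.00 6.00 20.00
      vertex 7.00 27.00 20.00
    endloop
  endfacet
  facet normal 0.0000 0.0000 1.0000
    outer loop
      vertex 0.00 0.00 20.00
      vertex 7.00 27.00 20.00
      vertex 0.00 27.00 20.00
    endloop
  endfacet
  facet normal 0.0000 -1.0000 0.0000
    outer loop
      vertex 0.00 0.00 0.00
      vertex 29.00 0.00 0.00
      vertex 29.00 0.00 20.00
    endloop
  endfacet
  facet normal 0.0000 -1.0000 0.0000
    outer loop
      vertex 0.00 0.00 0.00
      vertex 29.00 0.00 20.00
      vertex 0.00 0.00 20.00
    endloop
  endfacet
  facet normal 1.0000 0.0000 0.0000
    outer loop
      vertex 29.00 0.00 0.00
      vertex 29.00 6.00 0.00
      vertex 29.00 6.00 20.00
    endloop
  endfacet
  facet normal 1.0000 0.0000 0.0000
    outer loop
      vertex 29.00 0.00 0.00
      vertex 29.00 6.00 20.00
      vertex 29.00 0.00 20.00
    endloop
  endfacet
  facet normal 0.0000 1.0000 0.0000
    outer loop
      vertex 29.00 6.00 0.00
      vertex 7.00 6.00 0.00
      vertex 7.00 6.00 20.00
    endloop
  endfacet
  facet normal 0.0000 1.0000 0.0000
    outer loop
      vertex 29.00 6.00 0.00
      vertex 7.00 6.00 20.00
      vertex 29.00 6.00 20.00
    endloop
  endfacet
  facet normal 1.0000 0.0000 0.0000
    outer loop
      vertex 7.00 6.00 0.00
      vertex 7.00 27.00 0.00
      vertex 7.00 27.00 20.00
    endloop
  endfacet
  facet normal 1.0000 0.0000 0.0000
    outer loop
      vertex 7.00 6.00 0.00
      vertex 7.00 27.00 20.00
      vertex 7.00 6.00 20.00
    endloop
  endfacet
  facet normal 0.0000 1.0000 0.0000
    outer loop
      vertex 7.00 27.00 0.00
      vertex 0.00 27.00 0.00
      vertex 0.00 27.00 20.00
    endloop
  endfacet
  facet normal 0.0000 1.0000 0.0000
    outer loop
      vertex 7.00 27.00 0.00
      vertex 0.00 27.00 20.00
      vertex 7.00 27.00 20.00
    endloop
  endfacet
  facet normal -1.0000 0.0000 0.0000
    outer loop
      vertex 0.00 27.00 0.00
      vertex 0.00 0.00 0.00
      vertex 0.00 0.00 20.00
    endloop
  endfacet
  facet normal -1.0000 0.0000 0.0000
    outer loop
      vertex 0.00 27.00 0.00
      vertex 0.00 0.00 20.00
      vertex 0.00 27.00 20.00
    endloop
  endfacet
endsolid part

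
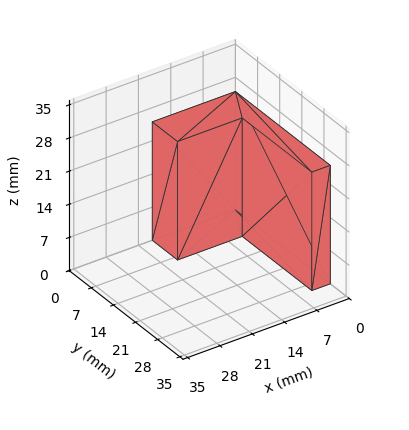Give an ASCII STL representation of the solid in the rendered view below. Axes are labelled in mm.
Reading the render: the shape is an L-shaped prism: outer 18 × 30 mm, arm thicknesses ≈ 8 mm (horizontal) and 4 mm (vertical), extruded 25 mm in z (dimensions read to the nearest mm from the axis ticks). For the STL, each face is triangulated and given an outward normal.

solid part
  facet normal 0.0000 0.0000 -1.0000
    outer loop
      vertex 18.00 8.00 0.00
      vertex 18.00 0.00 0.00
      vertex 0.00 0.00 0.00
    endloop
  endfacet
  facet normal 0.0000 0.0000 -1.0000
    outer loop
      vertex 4.00 8.00 0.00
      vertex 18.00 8.00 0.00
      vertex 0.00 0.00 0.00
    endloop
  endfacet
  facet normal 0.0000 0.0000 -1.0000
    outer loop
      vertex 4.00 30.00 0.00
      vertex 4.00 8.00 0.00
      vertex 0.00 0.00 0.00
    endloop
  endfacet
  facet normal 0.0000 0.0000 -1.0000
    outer loop
      vertex 0.00 30.00 0.00
      vertex 4.00 30.00 0.00
      vertex 0.00 0.00 0.00
    endloop
  endfacet
  facet normal 0.0000 0.0000 1.0000
    outer loop
      vertex 0.00 0.00 25.00
      vertex 18.00 0.00 25.00
      vertex 18.00 8.00 25.00
    endloop
  endfacet
  facet normal 0.0000 0.0000 1.0000
    outer loop
      vertex 0.00 0.00 25.00
      vertex 18.00 8.00 25.00
      vertex 4.00 8.00 25.00
    endloop
  endfacet
  facet normal 0.0000 0.0000 1.0000
    outer loop
      vertex 0.00 0.00 25.00
      vertex 4.00 8.00 25.00
      vertex 4.00 30.00 25.00
    endloop
  endfacet
  facet normal 0.0000 0.0000 1.0000
    outer loop
      vertex 0.00 0.00 25.00
      vertex 4.00 30.00 25.00
      vertex 0.00 30.00 25.00
    endloop
  endfacet
  facet normal 0.0000 -1.0000 0.0000
    outer loop
      vertex 0.00 0.00 0.00
      vertex 18.00 0.00 0.00
      vertex 18.00 0.00 25.00
    endloop
  endfacet
  facet normal 0.0000 -1.0000 0.0000
    outer loop
      vertex 0.00 0.00 0.00
      vertex 18.00 0.00 25.00
      vertex 0.00 0.00 25.00
    endloop
  endfacet
  facet normal 1.0000 0.0000 0.0000
    outer loop
      vertex 18.00 0.00 0.00
      vertex 18.00 8.00 0.00
      vertex 18.00 8.00 25.00
    endloop
  endfacet
  facet normal 1.0000 0.0000 0.0000
    outer loop
      vertex 18.00 0.00 0.00
      vertex 18.00 8.00 25.00
      vertex 18.00 0.00 25.00
    endloop
  endfacet
  facet normal 0.0000 1.0000 0.0000
    outer loop
      vertex 18.00 8.00 0.00
      vertex 4.00 8.00 0.00
      vertex 4.00 8.00 25.00
    endloop
  endfacet
  facet normal 0.0000 1.0000 0.0000
    outer loop
      vertex 18.00 8.00 0.00
      vertex 4.00 8.00 25.00
      vertex 18.00 8.00 25.00
    endloop
  endfacet
  facet normal 1.0000 0.0000 0.0000
    outer loop
      vertex 4.00 8.00 0.00
      vertex 4.00 30.00 0.00
      vertex 4.00 30.00 25.00
    endloop
  endfacet
  facet normal 1.0000 0.0000 0.0000
    outer loop
      vertex 4.00 8.00 0.00
      vertex 4.00 30.00 25.00
      vertex 4.00 8.00 25.00
    endloop
  endfacet
  facet normal 0.0000 1.0000 0.0000
    outer loop
      vertex 4.00 30.00 0.00
      vertex 0.00 30.00 0.00
      vertex 0.00 30.00 25.00
    endloop
  endfacet
  facet normal 0.0000 1.0000 0.0000
    outer loop
      vertex 4.00 30.00 0.00
      vertex 0.00 30.00 25.00
      vertex 4.00 30.00 25.00
    endloop
  endfacet
  facet normal -1.0000 0.0000 0.0000
    outer loop
      vertex 0.00 30.00 0.00
      vertex 0.00 0.00 0.00
      vertex 0.00 0.00 25.00
    endloop
  endfacet
  facet normal -1.0000 0.0000 0.0000
    outer loop
      vertex 0.00 30.00 0.00
      vertex 0.00 0.00 25.00
      vertex 0.00 30.00 25.00
    endloop
  endfacet
endsolid part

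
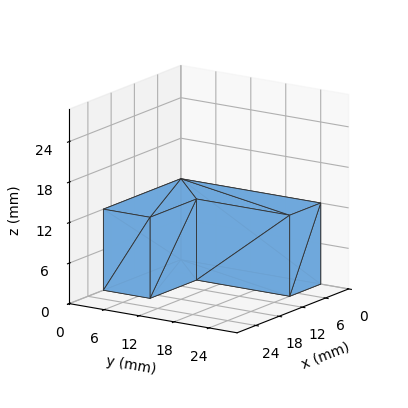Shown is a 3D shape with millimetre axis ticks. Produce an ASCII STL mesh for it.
Reading the render: the shape is an L-shaped prism: outer 20 × 24 mm, arm thicknesses ≈ 8 mm (horizontal) and 8 mm (vertical), extruded 12 mm in z (dimensions read to the nearest mm from the axis ticks). For the STL, each face is triangulated and given an outward normal.

solid part
  facet normal 0.0000 0.0000 -1.0000
    outer loop
      vertex 20.00 8.00 0.00
      vertex 20.00 0.00 0.00
      vertex 0.00 0.00 0.00
    endloop
  endfacet
  facet normal 0.0000 0.0000 -1.0000
    outer loop
      vertex 8.00 8.00 0.00
      vertex 20.00 8.00 0.00
      vertex 0.00 0.00 0.00
    endloop
  endfacet
  facet normal 0.0000 0.0000 -1.0000
    outer loop
      vertex 8.00 24.00 0.00
      vertex 8.00 8.00 0.00
      vertex 0.00 0.00 0.00
    endloop
  endfacet
  facet normal 0.0000 0.0000 -1.0000
    outer loop
      vertex 0.00 24.00 0.00
      vertex 8.00 24.00 0.00
      vertex 0.00 0.00 0.00
    endloop
  endfacet
  facet normal 0.0000 0.0000 1.0000
    outer loop
      vertex 0.00 0.00 12.00
      vertex 20.00 0.00 12.00
      vertex 20.00 8.00 12.00
    endloop
  endfacet
  facet normal 0.0000 0.0000 1.0000
    outer loop
      vertex 0.00 0.00 12.00
      vertex 20.00 8.00 12.00
      vertex 8.00 8.00 12.00
    endloop
  endfacet
  facet normal 0.0000 0.0000 1.0000
    outer loop
      vertex 0.00 0.00 12.00
      vertex 8.00 8.00 12.00
      vertex 8.00 24.00 12.00
    endloop
  endfacet
  facet normal 0.0000 0.0000 1.0000
    outer loop
      vertex 0.00 0.00 12.00
      vertex 8.00 24.00 12.00
      vertex 0.00 24.00 12.00
    endloop
  endfacet
  facet normal 0.0000 -1.0000 0.0000
    outer loop
      vertex 0.00 0.00 0.00
      vertex 20.00 0.00 0.00
      vertex 20.00 0.00 12.00
    endloop
  endfacet
  facet normal 0.0000 -1.0000 0.0000
    outer loop
      vertex 0.00 0.00 0.00
      vertex 20.00 0.00 12.00
      vertex 0.00 0.00 12.00
    endloop
  endfacet
  facet normal 1.0000 0.0000 0.0000
    outer loop
      vertex 20.00 0.00 0.00
      vertex 20.00 8.00 0.00
      vertex 20.00 8.00 12.00
    endloop
  endfacet
  facet normal 1.0000 0.0000 0.0000
    outer loop
      vertex 20.00 0.00 0.00
      vertex 20.00 8.00 12.00
      vertex 20.00 0.00 12.00
    endloop
  endfacet
  facet normal 0.0000 1.0000 0.0000
    outer loop
      vertex 20.00 8.00 0.00
      vertex 8.00 8.00 0.00
      vertex 8.00 8.00 12.00
    endloop
  endfacet
  facet normal 0.0000 1.0000 0.0000
    outer loop
      vertex 20.00 8.00 0.00
      vertex 8.00 8.00 12.00
      vertex 20.00 8.00 12.00
    endloop
  endfacet
  facet normal 1.0000 0.0000 0.0000
    outer loop
      vertex 8.00 8.00 0.00
      vertex 8.00 24.00 0.00
      vertex 8.00 24.00 12.00
    endloop
  endfacet
  facet normal 1.0000 0.0000 0.0000
    outer loop
      vertex 8.00 8.00 0.00
      vertex 8.00 24.00 12.00
      vertex 8.00 8.00 12.00
    endloop
  endfacet
  facet normal 0.0000 1.0000 0.0000
    outer loop
      vertex 8.00 24.00 0.00
      vertex 0.00 24.00 0.00
      vertex 0.00 24.00 12.00
    endloop
  endfacet
  facet normal 0.0000 1.0000 0.0000
    outer loop
      vertex 8.00 24.00 0.00
      vertex 0.00 24.00 12.00
      vertex 8.00 24.00 12.00
    endloop
  endfacet
  facet normal -1.0000 0.0000 0.0000
    outer loop
      vertex 0.00 24.00 0.00
      vertex 0.00 0.00 0.00
      vertex 0.00 0.00 12.00
    endloop
  endfacet
  facet normal -1.0000 0.0000 0.0000
    outer loop
      vertex 0.00 24.00 0.00
      vertex 0.00 0.00 12.00
      vertex 0.00 24.00 12.00
    endloop
  endfacet
endsolid part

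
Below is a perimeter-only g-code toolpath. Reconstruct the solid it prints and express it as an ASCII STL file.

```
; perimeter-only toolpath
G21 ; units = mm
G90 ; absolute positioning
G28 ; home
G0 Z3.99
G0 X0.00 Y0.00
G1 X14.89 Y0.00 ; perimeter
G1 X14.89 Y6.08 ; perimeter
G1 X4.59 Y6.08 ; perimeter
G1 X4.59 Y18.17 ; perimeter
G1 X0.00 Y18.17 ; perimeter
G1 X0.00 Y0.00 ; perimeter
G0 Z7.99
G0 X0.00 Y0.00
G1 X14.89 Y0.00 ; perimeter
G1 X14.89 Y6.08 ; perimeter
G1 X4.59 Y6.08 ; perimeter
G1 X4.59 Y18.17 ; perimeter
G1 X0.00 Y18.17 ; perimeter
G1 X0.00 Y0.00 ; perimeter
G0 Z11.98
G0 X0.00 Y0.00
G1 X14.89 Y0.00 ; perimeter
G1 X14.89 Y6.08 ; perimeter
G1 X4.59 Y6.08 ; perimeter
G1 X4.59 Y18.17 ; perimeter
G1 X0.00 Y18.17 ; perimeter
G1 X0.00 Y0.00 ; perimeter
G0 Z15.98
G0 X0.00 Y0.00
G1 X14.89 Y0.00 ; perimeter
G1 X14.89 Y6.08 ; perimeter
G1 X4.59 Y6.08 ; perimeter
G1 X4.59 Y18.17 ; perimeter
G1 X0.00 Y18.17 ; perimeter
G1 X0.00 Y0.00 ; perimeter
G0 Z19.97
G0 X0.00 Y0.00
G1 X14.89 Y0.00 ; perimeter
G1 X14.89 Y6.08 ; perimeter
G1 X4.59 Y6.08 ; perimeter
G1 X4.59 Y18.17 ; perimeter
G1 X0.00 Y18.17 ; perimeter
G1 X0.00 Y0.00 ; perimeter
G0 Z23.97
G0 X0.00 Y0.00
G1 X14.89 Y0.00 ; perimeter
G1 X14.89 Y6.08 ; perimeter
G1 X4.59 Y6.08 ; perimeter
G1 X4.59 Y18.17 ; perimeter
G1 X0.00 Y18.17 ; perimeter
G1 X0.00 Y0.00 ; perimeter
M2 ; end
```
solid part
  facet normal 0.0000 0.0000 -1.0000
    outer loop
      vertex 14.89 6.08 0.00
      vertex 14.89 0.00 0.00
      vertex 0.00 0.00 0.00
    endloop
  endfacet
  facet normal 0.0000 0.0000 -1.0000
    outer loop
      vertex 4.59 6.08 0.00
      vertex 14.89 6.08 0.00
      vertex 0.00 0.00 0.00
    endloop
  endfacet
  facet normal 0.0000 0.0000 -1.0000
    outer loop
      vertex 4.59 18.17 0.00
      vertex 4.59 6.08 0.00
      vertex 0.00 0.00 0.00
    endloop
  endfacet
  facet normal 0.0000 0.0000 -1.0000
    outer loop
      vertex 0.00 18.17 0.00
      vertex 4.59 18.17 0.00
      vertex 0.00 0.00 0.00
    endloop
  endfacet
  facet normal 0.0000 0.0000 1.0000
    outer loop
      vertex 0.00 0.00 23.97
      vertex 14.89 0.00 23.97
      vertex 14.89 6.08 23.97
    endloop
  endfacet
  facet normal 0.0000 0.0000 1.0000
    outer loop
      vertex 0.00 0.00 23.97
      vertex 14.89 6.08 23.97
      vertex 4.59 6.08 23.97
    endloop
  endfacet
  facet normal 0.0000 0.0000 1.0000
    outer loop
      vertex 0.00 0.00 23.97
      vertex 4.59 6.08 23.97
      vertex 4.59 18.17 23.97
    endloop
  endfacet
  facet normal 0.0000 0.0000 1.0000
    outer loop
      vertex 0.00 0.00 23.97
      vertex 4.59 18.17 23.97
      vertex 0.00 18.17 23.97
    endloop
  endfacet
  facet normal 0.0000 -1.0000 0.0000
    outer loop
      vertex 0.00 0.00 0.00
      vertex 14.89 0.00 0.00
      vertex 14.89 0.00 23.97
    endloop
  endfacet
  facet normal 0.0000 -1.0000 0.0000
    outer loop
      vertex 0.00 0.00 0.00
      vertex 14.89 0.00 23.97
      vertex 0.00 0.00 23.97
    endloop
  endfacet
  facet normal 1.0000 0.0000 0.0000
    outer loop
      vertex 14.89 0.00 0.00
      vertex 14.89 6.08 0.00
      vertex 14.89 6.08 23.97
    endloop
  endfacet
  facet normal 1.0000 0.0000 0.0000
    outer loop
      vertex 14.89 0.00 0.00
      vertex 14.89 6.08 23.97
      vertex 14.89 0.00 23.97
    endloop
  endfacet
  facet normal 0.0000 1.0000 0.0000
    outer loop
      vertex 14.89 6.08 0.00
      vertex 4.59 6.08 0.00
      vertex 4.59 6.08 23.97
    endloop
  endfacet
  facet normal 0.0000 1.0000 0.0000
    outer loop
      vertex 14.89 6.08 0.00
      vertex 4.59 6.08 23.97
      vertex 14.89 6.08 23.97
    endloop
  endfacet
  facet normal 1.0000 0.0000 0.0000
    outer loop
      vertex 4.59 6.08 0.00
      vertex 4.59 18.17 0.00
      vertex 4.59 18.17 23.97
    endloop
  endfacet
  facet normal 1.0000 0.0000 0.0000
    outer loop
      vertex 4.59 6.08 0.00
      vertex 4.59 18.17 23.97
      vertex 4.59 6.08 23.97
    endloop
  endfacet
  facet normal 0.0000 1.0000 0.0000
    outer loop
      vertex 4.59 18.17 0.00
      vertex 0.00 18.17 0.00
      vertex 0.00 18.17 23.97
    endloop
  endfacet
  facet normal 0.0000 1.0000 0.0000
    outer loop
      vertex 4.59 18.17 0.00
      vertex 0.00 18.17 23.97
      vertex 4.59 18.17 23.97
    endloop
  endfacet
  facet normal -1.0000 0.0000 0.0000
    outer loop
      vertex 0.00 18.17 0.00
      vertex 0.00 0.00 0.00
      vertex 0.00 0.00 23.97
    endloop
  endfacet
  facet normal -1.0000 0.0000 0.0000
    outer loop
      vertex 0.00 18.17 0.00
      vertex 0.00 0.00 23.97
      vertex 0.00 18.17 23.97
    endloop
  endfacet
endsolid part

The G0 Z moves step by Δz≈3.99 mm. Every layer's G1 loop is the same polygon, so the solid is a straight extrusion of it from z=0 to z≈24. Closing with flat bottom and top caps and triangulating gives 20 facets — an L-shaped prism: outer 14.9 × 18.2 mm, arm thicknesses ≈ 6.08 mm (horizontal) and 4.59 mm (vertical), extruded 24 mm in z.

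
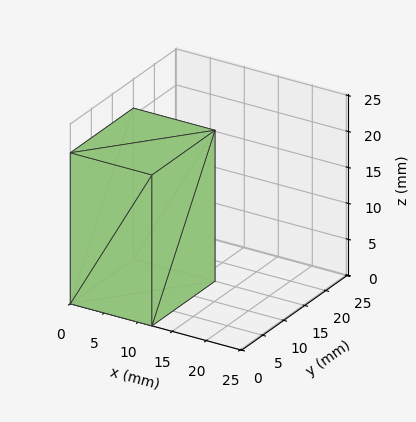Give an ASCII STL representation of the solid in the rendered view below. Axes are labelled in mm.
Reading the render: the shape is a rectangular box, roughly 12 × 15 mm footprint and 21 mm tall (dimensions read to the nearest mm from the axis ticks). For the STL, each face is triangulated and given an outward normal.

solid part
  facet normal 0.0000 0.0000 -1.0000
    outer loop
      vertex 12.0 15.0 0.0
      vertex 12.0 0.0 0.0
      vertex 0.0 0.0 0.0
    endloop
  endfacet
  facet normal 0.0000 0.0000 -1.0000
    outer loop
      vertex 0.0 15.0 0.0
      vertex 12.0 15.0 0.0
      vertex 0.0 0.0 0.0
    endloop
  endfacet
  facet normal 0.0000 0.0000 1.0000
    outer loop
      vertex 0.0 0.0 21.0
      vertex 12.0 0.0 21.0
      vertex 12.0 15.0 21.0
    endloop
  endfacet
  facet normal 0.0000 0.0000 1.0000
    outer loop
      vertex 0.0 0.0 21.0
      vertex 12.0 15.0 21.0
      vertex 0.0 15.0 21.0
    endloop
  endfacet
  facet normal 0.0000 -1.0000 0.0000
    outer loop
      vertex 0.0 0.0 0.0
      vertex 12.0 0.0 0.0
      vertex 12.0 0.0 21.0
    endloop
  endfacet
  facet normal 0.0000 -1.0000 0.0000
    outer loop
      vertex 0.0 0.0 0.0
      vertex 12.0 0.0 21.0
      vertex 0.0 0.0 21.0
    endloop
  endfacet
  facet normal 0.0000 1.0000 0.0000
    outer loop
      vertex 12.0 15.0 21.0
      vertex 12.0 15.0 0.0
      vertex 0.0 15.0 0.0
    endloop
  endfacet
  facet normal 0.0000 1.0000 0.0000
    outer loop
      vertex 0.0 15.0 21.0
      vertex 12.0 15.0 21.0
      vertex 0.0 15.0 0.0
    endloop
  endfacet
  facet normal -1.0000 0.0000 0.0000
    outer loop
      vertex 0.0 15.0 21.0
      vertex 0.0 15.0 0.0
      vertex 0.0 0.0 0.0
    endloop
  endfacet
  facet normal -1.0000 0.0000 0.0000
    outer loop
      vertex 0.0 0.0 21.0
      vertex 0.0 15.0 21.0
      vertex 0.0 0.0 0.0
    endloop
  endfacet
  facet normal 1.0000 0.0000 0.0000
    outer loop
      vertex 12.0 0.0 0.0
      vertex 12.0 15.0 0.0
      vertex 12.0 15.0 21.0
    endloop
  endfacet
  facet normal 1.0000 0.0000 0.0000
    outer loop
      vertex 12.0 0.0 0.0
      vertex 12.0 15.0 21.0
      vertex 12.0 0.0 21.0
    endloop
  endfacet
endsolid part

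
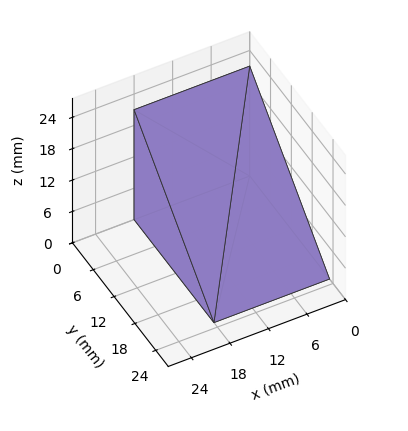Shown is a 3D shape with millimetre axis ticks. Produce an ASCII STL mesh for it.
Reading the render: the shape is a wedge (ramp): 18 × 23 mm base, rising to 21 mm along the y=0 edge and sloping linearly to z=0 at y=23 (dimensions read to the nearest mm from the axis ticks). For the STL, each face is triangulated and given an outward normal.

solid part
  facet normal 0.0000 0.0000 -1.0000
    outer loop
      vertex 18.0 23.0 0.0
      vertex 18.0 0.0 0.0
      vertex 0.0 0.0 0.0
    endloop
  endfacet
  facet normal 0.0000 0.0000 -1.0000
    outer loop
      vertex 0.0 23.0 0.0
      vertex 18.0 23.0 0.0
      vertex 0.0 0.0 0.0
    endloop
  endfacet
  facet normal 0.0000 -1.0000 0.0000
    outer loop
      vertex 0.0 0.0 0.0
      vertex 18.0 0.0 0.0
      vertex 18.0 0.0 21.0
    endloop
  endfacet
  facet normal 0.0000 -1.0000 0.0000
    outer loop
      vertex 0.0 0.0 0.0
      vertex 18.0 0.0 21.0
      vertex 0.0 0.0 21.0
    endloop
  endfacet
  facet normal 0.0000 0.6743 0.7385
    outer loop
      vertex 0.0 0.0 21.0
      vertex 18.0 0.0 21.0
      vertex 18.0 23.0 0.0
    endloop
  endfacet
  facet normal 0.0000 0.6743 0.7385
    outer loop
      vertex 0.0 0.0 21.0
      vertex 18.0 23.0 0.0
      vertex 0.0 23.0 0.0
    endloop
  endfacet
  facet normal -1.0000 0.0000 0.0000
    outer loop
      vertex 0.0 0.0 21.0
      vertex 0.0 23.0 0.0
      vertex 0.0 0.0 0.0
    endloop
  endfacet
  facet normal 1.0000 0.0000 0.0000
    outer loop
      vertex 18.0 0.0 0.0
      vertex 18.0 23.0 0.0
      vertex 18.0 0.0 21.0
    endloop
  endfacet
endsolid part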